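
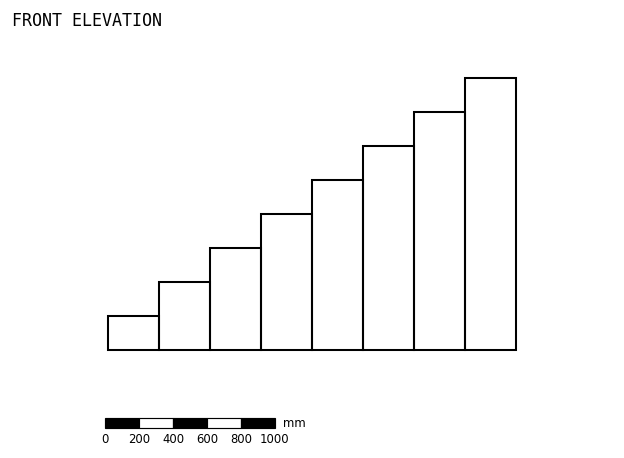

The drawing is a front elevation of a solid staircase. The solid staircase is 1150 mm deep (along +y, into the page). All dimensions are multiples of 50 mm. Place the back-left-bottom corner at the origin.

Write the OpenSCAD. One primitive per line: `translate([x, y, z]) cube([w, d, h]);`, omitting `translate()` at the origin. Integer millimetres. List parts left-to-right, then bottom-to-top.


cube([300, 1150, 200]);
translate([300, 0, 0]) cube([300, 1150, 400]);
translate([600, 0, 0]) cube([300, 1150, 600]);
translate([900, 0, 0]) cube([300, 1150, 800]);
translate([1200, 0, 0]) cube([300, 1150, 1000]);
translate([1500, 0, 0]) cube([300, 1150, 1200]);
translate([1800, 0, 0]) cube([300, 1150, 1400]);
translate([2100, 0, 0]) cube([300, 1150, 1600]);


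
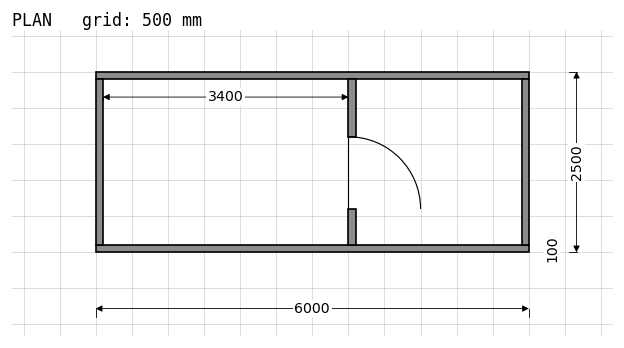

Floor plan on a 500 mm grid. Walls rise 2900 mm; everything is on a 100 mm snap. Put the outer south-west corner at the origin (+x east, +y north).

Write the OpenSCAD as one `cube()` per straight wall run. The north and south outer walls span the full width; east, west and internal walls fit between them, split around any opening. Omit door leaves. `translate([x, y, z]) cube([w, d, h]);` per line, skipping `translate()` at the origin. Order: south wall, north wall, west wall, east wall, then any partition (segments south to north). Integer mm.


cube([6000, 100, 2900]);
translate([0, 2400, 0]) cube([6000, 100, 2900]);
translate([0, 100, 0]) cube([100, 2300, 2900]);
translate([5900, 100, 0]) cube([100, 2300, 2900]);
translate([3500, 100, 0]) cube([100, 500, 2900]);
translate([3500, 1600, 0]) cube([100, 800, 2900]);


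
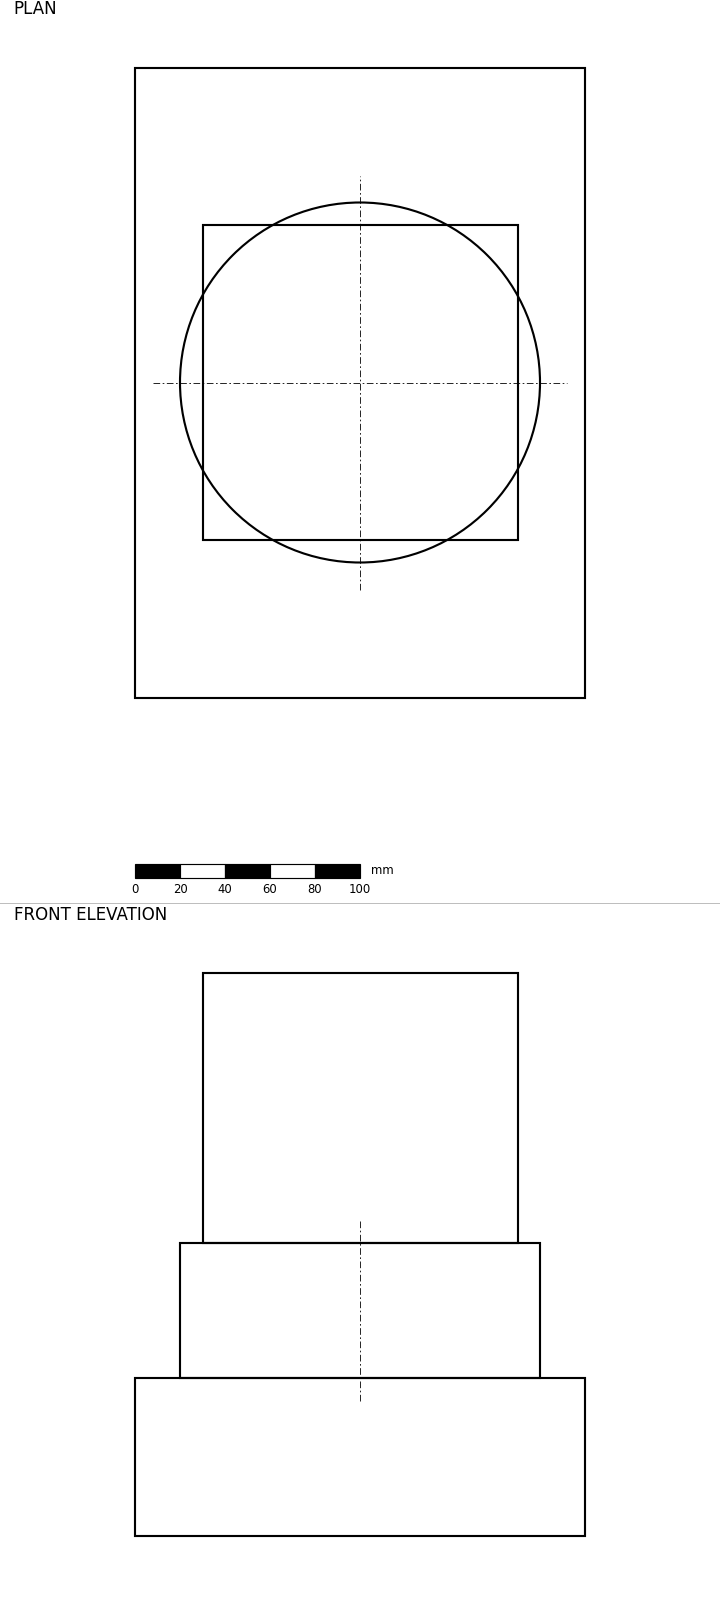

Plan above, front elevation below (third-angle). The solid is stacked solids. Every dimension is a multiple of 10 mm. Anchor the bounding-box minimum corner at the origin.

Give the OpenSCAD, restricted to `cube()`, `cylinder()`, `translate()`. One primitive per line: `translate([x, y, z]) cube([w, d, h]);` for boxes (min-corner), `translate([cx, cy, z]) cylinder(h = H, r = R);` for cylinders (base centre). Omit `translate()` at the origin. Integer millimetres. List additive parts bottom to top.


cube([200, 280, 70]);
translate([100, 140, 70]) cylinder(h = 60, r = 80);
translate([30, 70, 130]) cube([140, 140, 120]);


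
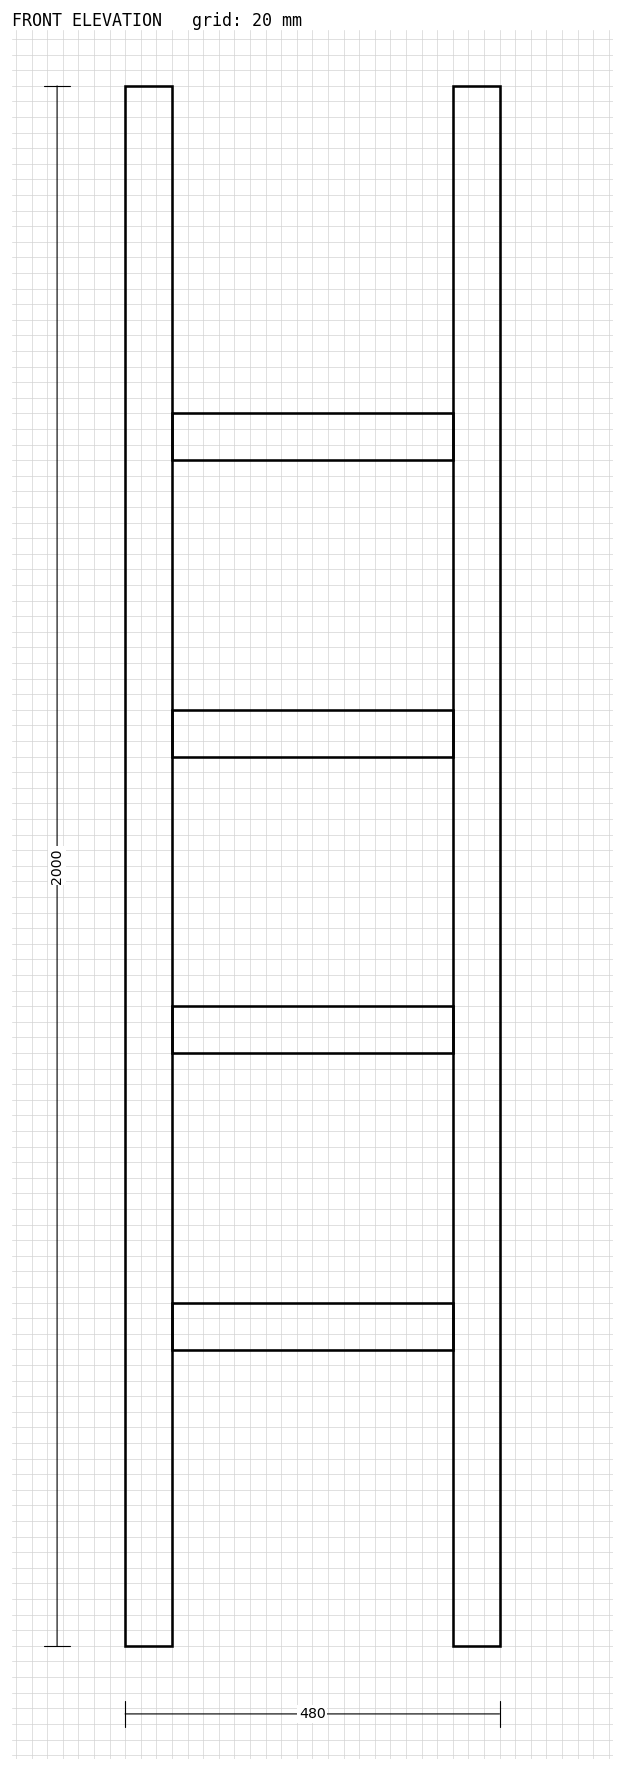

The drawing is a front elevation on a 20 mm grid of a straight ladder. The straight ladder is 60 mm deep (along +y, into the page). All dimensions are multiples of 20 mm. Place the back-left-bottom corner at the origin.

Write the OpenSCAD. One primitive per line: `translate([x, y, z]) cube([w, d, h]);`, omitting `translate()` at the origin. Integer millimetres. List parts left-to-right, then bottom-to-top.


cube([60, 60, 2000]);
translate([60, 0, 380]) cube([360, 60, 60]);
translate([60, 0, 760]) cube([360, 60, 60]);
translate([60, 0, 1140]) cube([360, 60, 60]);
translate([60, 0, 1520]) cube([360, 60, 60]);
translate([420, 0, 0]) cube([60, 60, 2000]);


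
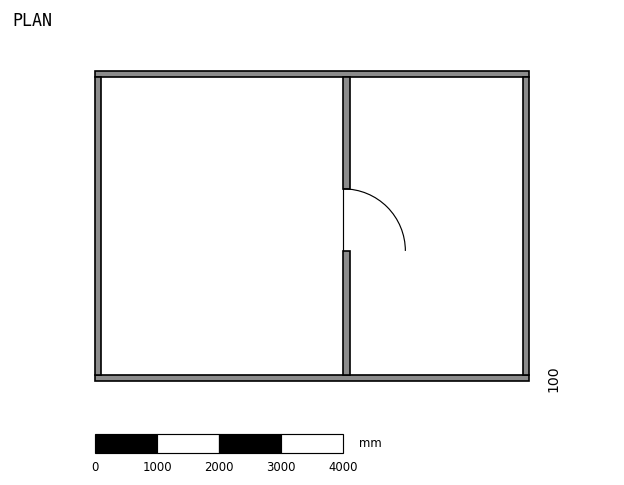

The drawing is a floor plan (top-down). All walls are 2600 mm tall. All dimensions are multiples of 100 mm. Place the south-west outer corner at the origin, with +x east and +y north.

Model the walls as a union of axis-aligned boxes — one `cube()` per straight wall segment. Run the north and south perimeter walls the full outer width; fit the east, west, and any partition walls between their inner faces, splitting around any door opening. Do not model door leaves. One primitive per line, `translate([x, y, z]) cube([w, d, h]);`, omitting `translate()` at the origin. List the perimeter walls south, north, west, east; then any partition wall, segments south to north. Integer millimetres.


cube([7000, 100, 2600]);
translate([0, 4900, 0]) cube([7000, 100, 2600]);
translate([0, 100, 0]) cube([100, 4800, 2600]);
translate([6900, 100, 0]) cube([100, 4800, 2600]);
translate([4000, 100, 0]) cube([100, 2000, 2600]);
translate([4000, 3100, 0]) cube([100, 1800, 2600]);


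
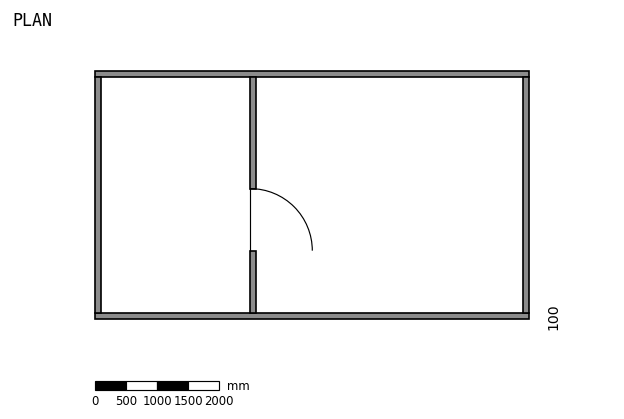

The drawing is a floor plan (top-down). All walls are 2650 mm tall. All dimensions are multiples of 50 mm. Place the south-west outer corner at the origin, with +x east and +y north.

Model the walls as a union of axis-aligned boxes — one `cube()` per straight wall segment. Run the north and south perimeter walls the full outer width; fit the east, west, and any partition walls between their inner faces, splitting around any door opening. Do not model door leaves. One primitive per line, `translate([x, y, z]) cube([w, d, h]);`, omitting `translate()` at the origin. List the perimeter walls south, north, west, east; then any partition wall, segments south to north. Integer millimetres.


cube([7000, 100, 2650]);
translate([0, 3900, 0]) cube([7000, 100, 2650]);
translate([0, 100, 0]) cube([100, 3800, 2650]);
translate([6900, 100, 0]) cube([100, 3800, 2650]);
translate([2500, 100, 0]) cube([100, 1000, 2650]);
translate([2500, 2100, 0]) cube([100, 1800, 2650]);


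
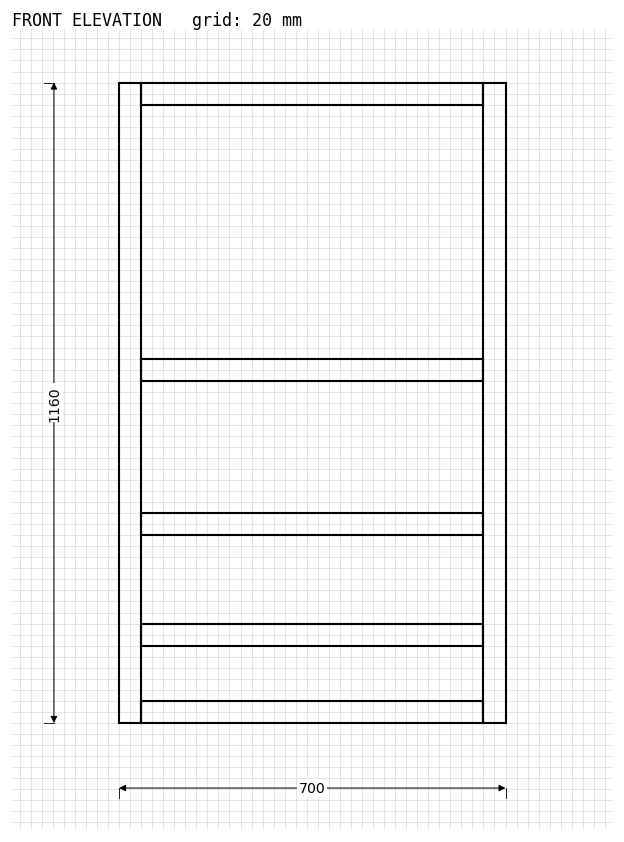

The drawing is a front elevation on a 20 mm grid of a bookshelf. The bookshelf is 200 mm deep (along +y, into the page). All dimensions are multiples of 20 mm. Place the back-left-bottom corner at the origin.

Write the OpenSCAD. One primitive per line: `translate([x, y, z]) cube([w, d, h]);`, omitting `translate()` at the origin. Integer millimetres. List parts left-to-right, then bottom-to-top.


cube([40, 200, 1160]);
translate([40, 0, 0]) cube([620, 200, 40]);
translate([40, 0, 140]) cube([620, 200, 40]);
translate([40, 0, 340]) cube([620, 200, 40]);
translate([40, 0, 620]) cube([620, 200, 40]);
translate([40, 0, 1120]) cube([620, 200, 40]);
translate([660, 0, 0]) cube([40, 200, 1160]);


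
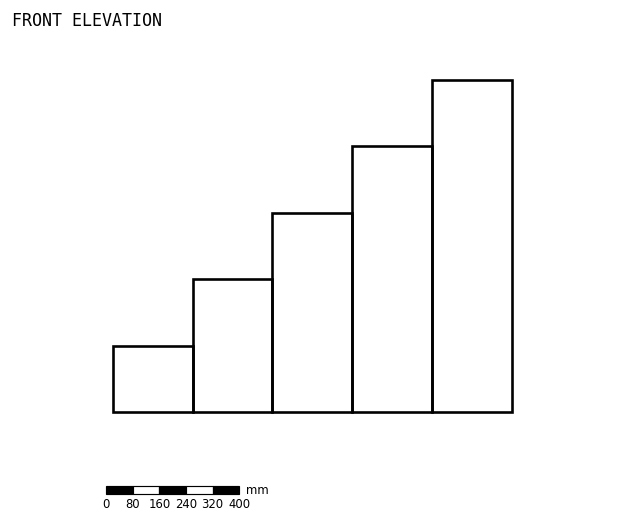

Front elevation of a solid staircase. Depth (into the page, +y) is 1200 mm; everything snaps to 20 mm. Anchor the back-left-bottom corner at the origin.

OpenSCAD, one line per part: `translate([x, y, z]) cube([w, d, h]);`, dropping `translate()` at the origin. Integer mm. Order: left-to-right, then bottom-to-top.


cube([240, 1200, 200]);
translate([240, 0, 0]) cube([240, 1200, 400]);
translate([480, 0, 0]) cube([240, 1200, 600]);
translate([720, 0, 0]) cube([240, 1200, 800]);
translate([960, 0, 0]) cube([240, 1200, 1000]);


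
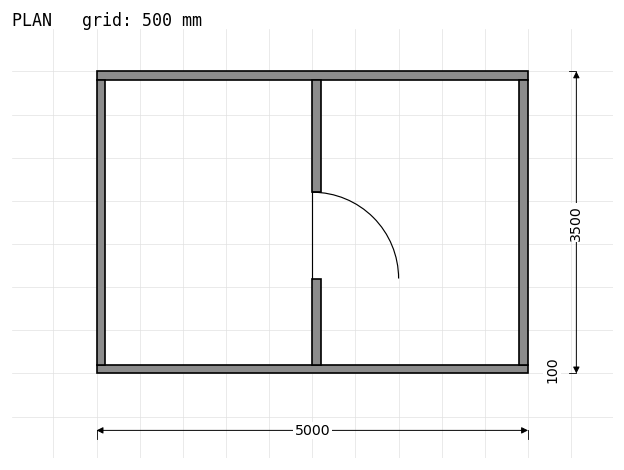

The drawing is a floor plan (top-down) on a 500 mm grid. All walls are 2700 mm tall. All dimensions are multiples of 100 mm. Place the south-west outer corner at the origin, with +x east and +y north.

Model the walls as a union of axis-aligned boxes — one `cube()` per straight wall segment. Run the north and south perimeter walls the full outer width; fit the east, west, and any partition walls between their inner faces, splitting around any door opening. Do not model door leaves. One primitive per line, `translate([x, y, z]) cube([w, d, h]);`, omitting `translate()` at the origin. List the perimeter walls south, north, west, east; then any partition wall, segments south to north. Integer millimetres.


cube([5000, 100, 2700]);
translate([0, 3400, 0]) cube([5000, 100, 2700]);
translate([0, 100, 0]) cube([100, 3300, 2700]);
translate([4900, 100, 0]) cube([100, 3300, 2700]);
translate([2500, 100, 0]) cube([100, 1000, 2700]);
translate([2500, 2100, 0]) cube([100, 1300, 2700]);


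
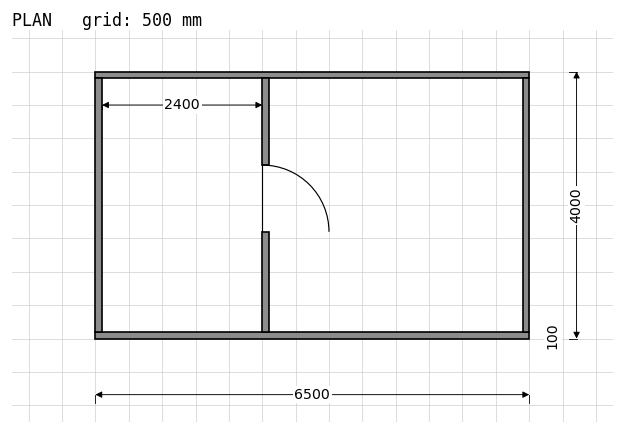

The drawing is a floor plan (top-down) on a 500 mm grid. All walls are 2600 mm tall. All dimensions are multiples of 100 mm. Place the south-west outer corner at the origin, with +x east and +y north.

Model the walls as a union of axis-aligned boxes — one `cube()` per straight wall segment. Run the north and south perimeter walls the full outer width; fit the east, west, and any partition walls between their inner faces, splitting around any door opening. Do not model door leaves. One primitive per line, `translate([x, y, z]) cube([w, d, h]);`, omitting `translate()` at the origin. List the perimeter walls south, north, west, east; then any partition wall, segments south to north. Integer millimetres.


cube([6500, 100, 2600]);
translate([0, 3900, 0]) cube([6500, 100, 2600]);
translate([0, 100, 0]) cube([100, 3800, 2600]);
translate([6400, 100, 0]) cube([100, 3800, 2600]);
translate([2500, 100, 0]) cube([100, 1500, 2600]);
translate([2500, 2600, 0]) cube([100, 1300, 2600]);


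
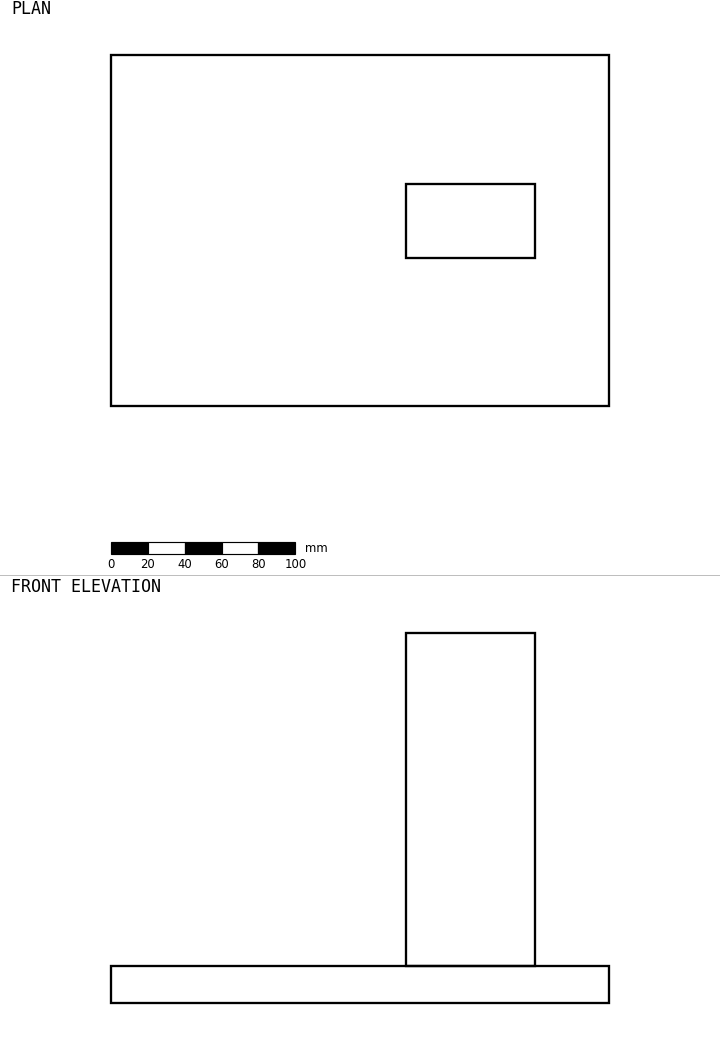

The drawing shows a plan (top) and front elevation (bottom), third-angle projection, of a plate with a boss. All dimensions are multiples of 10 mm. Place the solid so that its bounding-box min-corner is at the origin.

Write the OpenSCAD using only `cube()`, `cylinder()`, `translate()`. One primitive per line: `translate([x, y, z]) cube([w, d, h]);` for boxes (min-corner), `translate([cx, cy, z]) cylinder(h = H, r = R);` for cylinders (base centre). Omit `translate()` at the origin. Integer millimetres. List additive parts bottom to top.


cube([270, 190, 20]);
translate([160, 80, 20]) cube([70, 40, 180]);


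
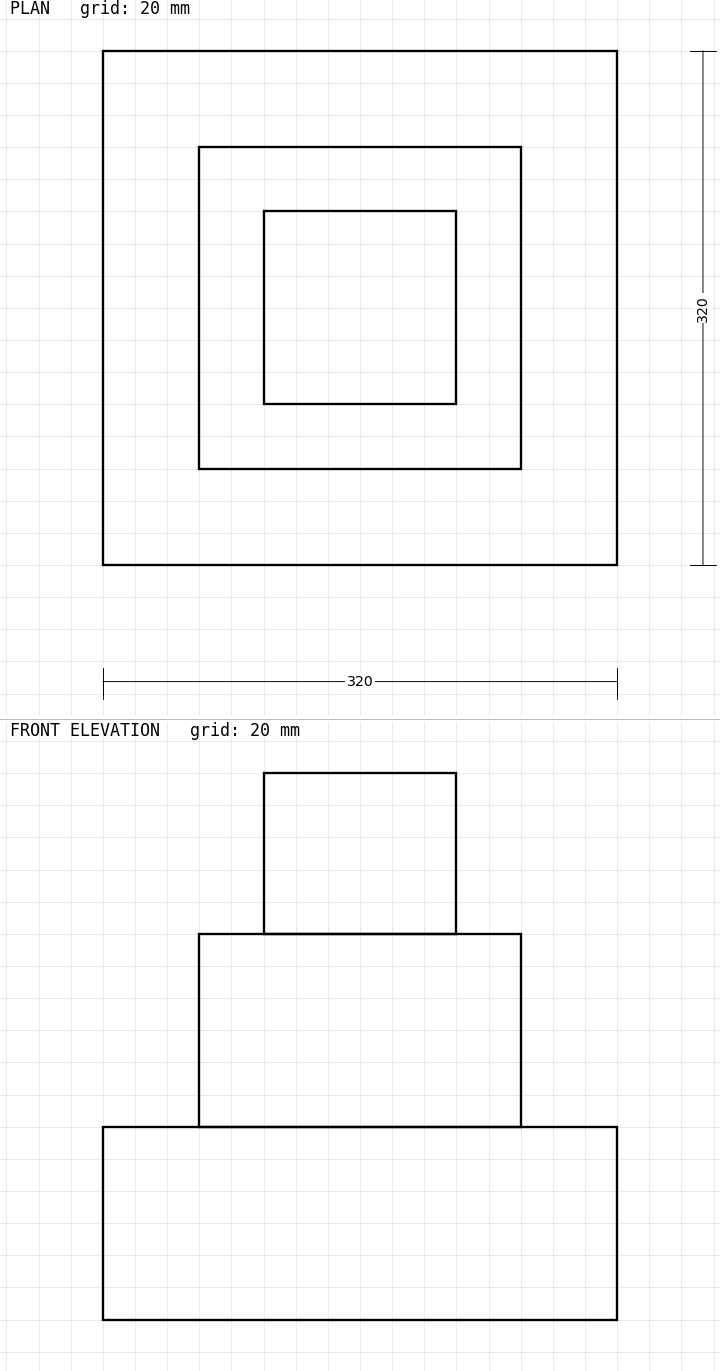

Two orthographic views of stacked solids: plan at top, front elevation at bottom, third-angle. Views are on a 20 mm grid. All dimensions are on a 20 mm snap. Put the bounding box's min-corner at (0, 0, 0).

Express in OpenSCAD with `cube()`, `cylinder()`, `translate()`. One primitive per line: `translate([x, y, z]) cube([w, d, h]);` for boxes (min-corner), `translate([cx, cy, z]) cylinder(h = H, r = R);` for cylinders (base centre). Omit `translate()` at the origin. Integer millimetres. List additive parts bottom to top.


cube([320, 320, 120]);
translate([60, 60, 120]) cube([200, 200, 120]);
translate([100, 100, 240]) cube([120, 120, 100]);


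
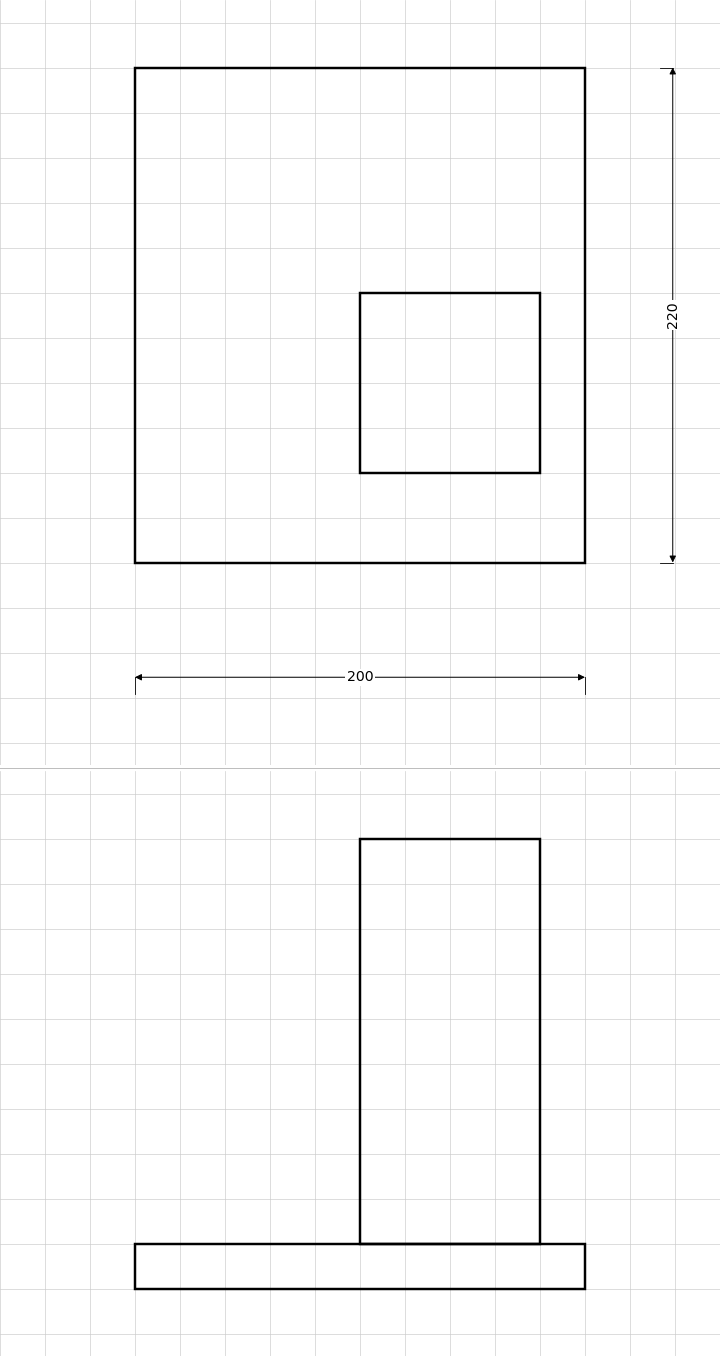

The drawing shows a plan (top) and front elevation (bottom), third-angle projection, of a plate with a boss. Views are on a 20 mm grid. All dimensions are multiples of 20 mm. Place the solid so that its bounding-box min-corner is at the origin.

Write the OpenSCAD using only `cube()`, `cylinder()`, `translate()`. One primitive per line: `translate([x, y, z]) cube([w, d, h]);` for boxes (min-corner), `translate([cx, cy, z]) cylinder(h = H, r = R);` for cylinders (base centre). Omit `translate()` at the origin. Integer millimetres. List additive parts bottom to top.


cube([200, 220, 20]);
translate([100, 40, 20]) cube([80, 80, 180]);


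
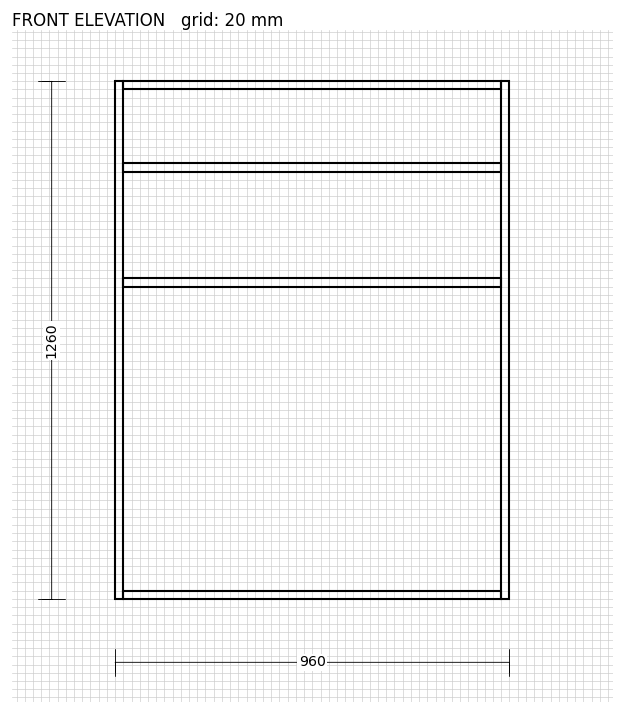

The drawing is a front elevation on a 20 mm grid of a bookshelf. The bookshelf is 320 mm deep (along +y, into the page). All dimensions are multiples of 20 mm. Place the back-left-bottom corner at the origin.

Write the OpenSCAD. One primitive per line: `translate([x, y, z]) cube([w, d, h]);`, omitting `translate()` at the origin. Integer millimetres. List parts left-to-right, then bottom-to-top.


cube([20, 320, 1260]);
translate([20, 0, 0]) cube([920, 320, 20]);
translate([20, 0, 760]) cube([920, 320, 20]);
translate([20, 0, 1040]) cube([920, 320, 20]);
translate([20, 0, 1240]) cube([920, 320, 20]);
translate([940, 0, 0]) cube([20, 320, 1260]);


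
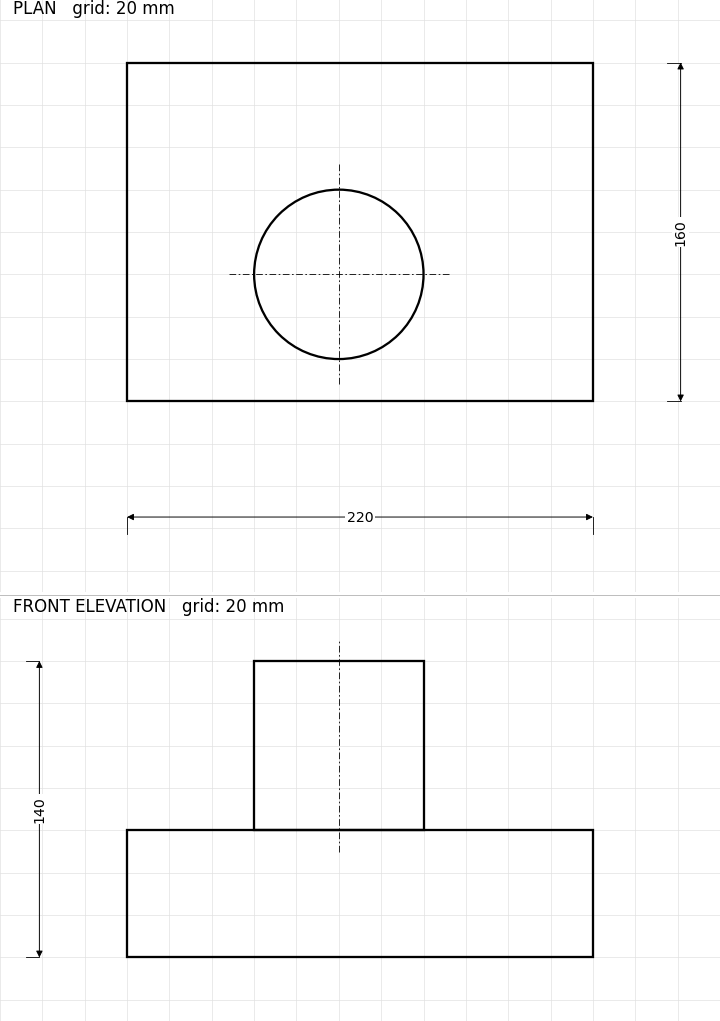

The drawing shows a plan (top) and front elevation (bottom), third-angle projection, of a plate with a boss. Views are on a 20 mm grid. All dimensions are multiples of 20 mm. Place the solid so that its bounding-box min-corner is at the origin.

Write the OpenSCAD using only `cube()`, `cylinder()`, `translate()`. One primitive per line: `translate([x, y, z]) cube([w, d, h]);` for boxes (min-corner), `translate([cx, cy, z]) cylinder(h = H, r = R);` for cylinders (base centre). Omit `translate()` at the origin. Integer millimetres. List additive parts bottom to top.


cube([220, 160, 60]);
translate([100, 60, 60]) cylinder(h = 80, r = 40);


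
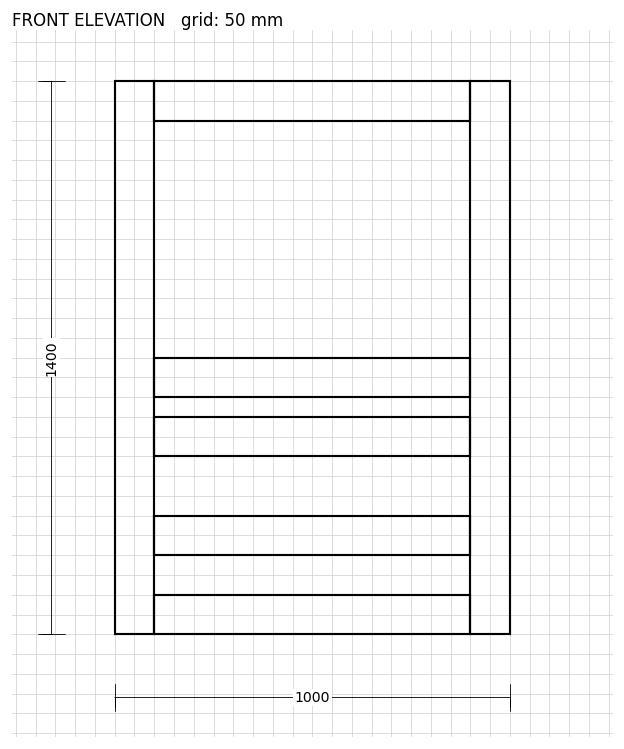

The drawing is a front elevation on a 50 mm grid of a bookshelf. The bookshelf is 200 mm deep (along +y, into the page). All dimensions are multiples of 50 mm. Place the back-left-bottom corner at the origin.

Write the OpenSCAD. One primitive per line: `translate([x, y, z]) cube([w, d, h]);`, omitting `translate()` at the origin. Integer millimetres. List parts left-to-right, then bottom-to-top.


cube([100, 200, 1400]);
translate([100, 0, 0]) cube([800, 200, 100]);
translate([100, 0, 200]) cube([800, 200, 100]);
translate([100, 0, 450]) cube([800, 200, 100]);
translate([100, 0, 600]) cube([800, 200, 100]);
translate([100, 0, 1300]) cube([800, 200, 100]);
translate([900, 0, 0]) cube([100, 200, 1400]);


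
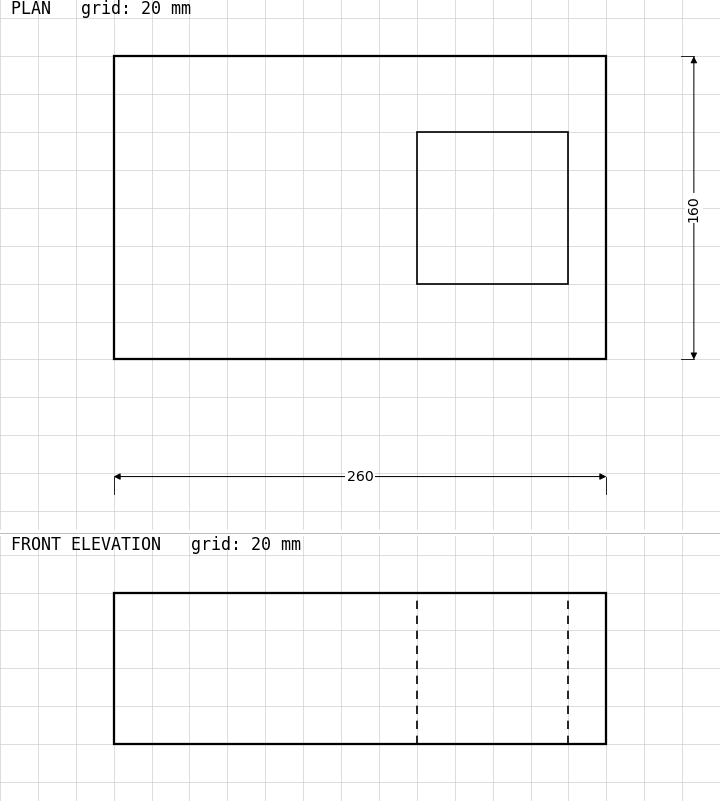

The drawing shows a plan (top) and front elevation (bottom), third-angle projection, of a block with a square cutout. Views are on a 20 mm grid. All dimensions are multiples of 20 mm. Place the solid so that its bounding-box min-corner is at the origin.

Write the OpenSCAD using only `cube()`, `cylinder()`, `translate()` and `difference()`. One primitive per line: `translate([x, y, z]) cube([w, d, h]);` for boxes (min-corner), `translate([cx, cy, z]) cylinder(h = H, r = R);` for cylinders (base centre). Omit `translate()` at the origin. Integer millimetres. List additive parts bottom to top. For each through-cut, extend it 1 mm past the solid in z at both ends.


difference() {
  cube([260, 160, 80]);
  translate([160, 40, -1]) cube([80, 80, 82]);
}


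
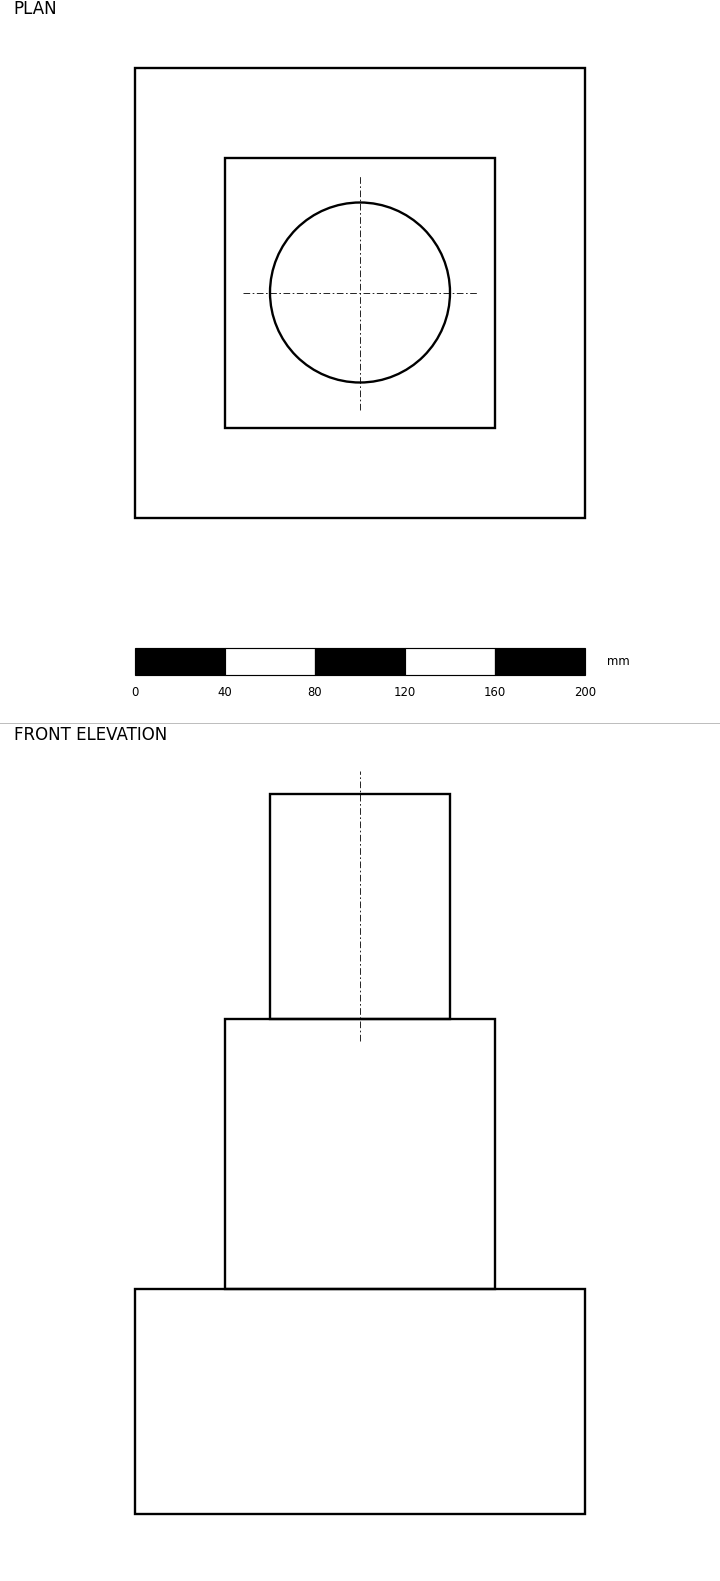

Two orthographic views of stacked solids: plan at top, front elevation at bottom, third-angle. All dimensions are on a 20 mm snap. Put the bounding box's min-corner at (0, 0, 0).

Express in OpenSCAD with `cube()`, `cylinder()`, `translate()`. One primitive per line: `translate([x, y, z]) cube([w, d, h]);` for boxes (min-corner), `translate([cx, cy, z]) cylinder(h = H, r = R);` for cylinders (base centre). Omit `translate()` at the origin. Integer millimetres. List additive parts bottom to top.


cube([200, 200, 100]);
translate([40, 40, 100]) cube([120, 120, 120]);
translate([100, 100, 220]) cylinder(h = 100, r = 40);


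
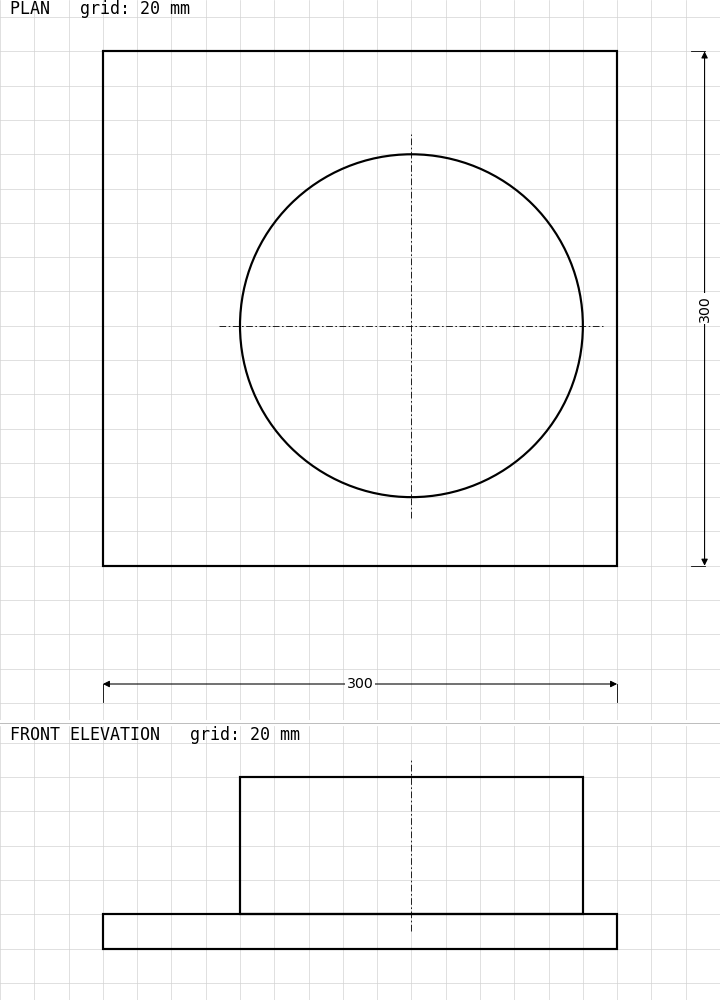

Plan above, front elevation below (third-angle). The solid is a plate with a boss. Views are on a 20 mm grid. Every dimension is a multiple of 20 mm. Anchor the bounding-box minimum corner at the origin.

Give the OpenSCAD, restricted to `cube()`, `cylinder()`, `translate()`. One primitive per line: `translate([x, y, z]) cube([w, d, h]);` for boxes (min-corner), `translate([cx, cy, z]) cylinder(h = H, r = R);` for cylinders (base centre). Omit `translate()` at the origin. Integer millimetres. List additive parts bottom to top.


cube([300, 300, 20]);
translate([180, 140, 20]) cylinder(h = 80, r = 100);


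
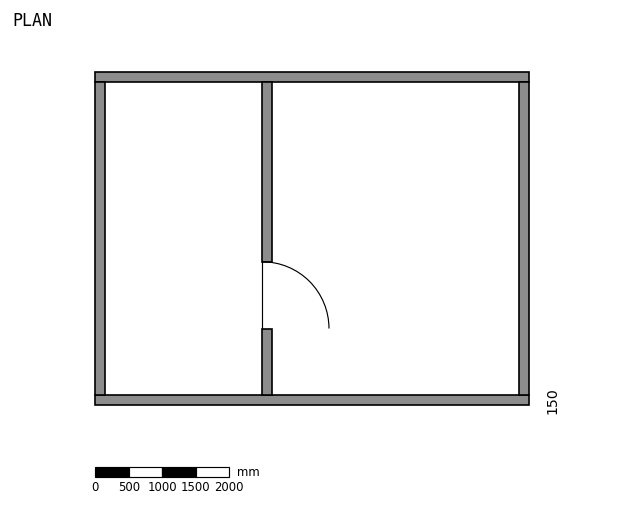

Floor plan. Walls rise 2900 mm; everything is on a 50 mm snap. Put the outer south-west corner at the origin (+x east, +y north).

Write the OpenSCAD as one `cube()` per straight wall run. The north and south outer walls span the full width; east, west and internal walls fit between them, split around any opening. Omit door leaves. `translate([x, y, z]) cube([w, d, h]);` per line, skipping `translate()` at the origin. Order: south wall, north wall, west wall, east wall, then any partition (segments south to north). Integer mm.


cube([6500, 150, 2900]);
translate([0, 4850, 0]) cube([6500, 150, 2900]);
translate([0, 150, 0]) cube([150, 4700, 2900]);
translate([6350, 150, 0]) cube([150, 4700, 2900]);
translate([2500, 150, 0]) cube([150, 1000, 2900]);
translate([2500, 2150, 0]) cube([150, 2700, 2900]);


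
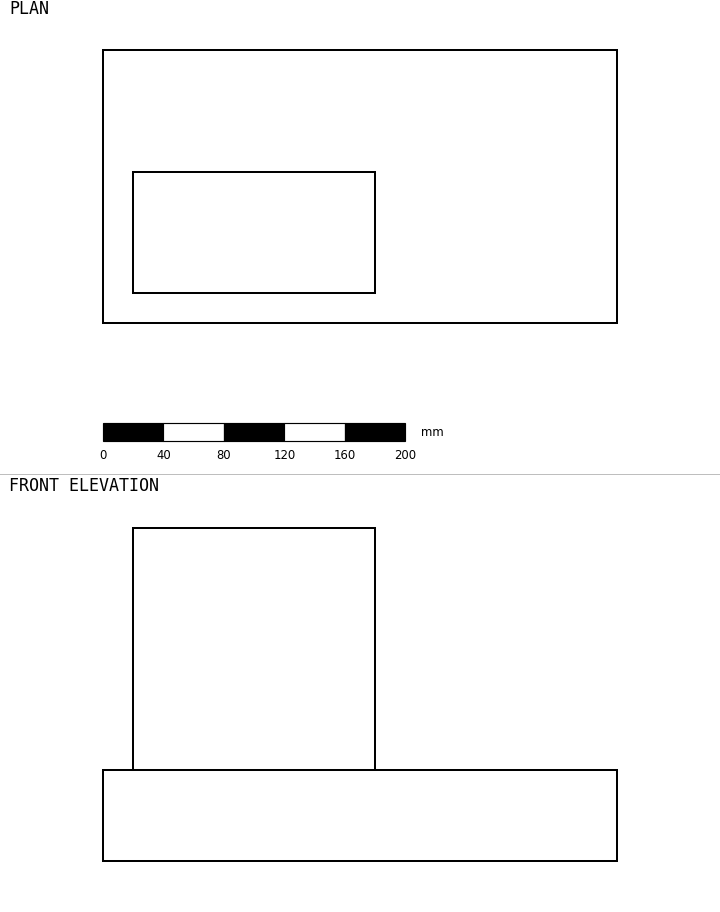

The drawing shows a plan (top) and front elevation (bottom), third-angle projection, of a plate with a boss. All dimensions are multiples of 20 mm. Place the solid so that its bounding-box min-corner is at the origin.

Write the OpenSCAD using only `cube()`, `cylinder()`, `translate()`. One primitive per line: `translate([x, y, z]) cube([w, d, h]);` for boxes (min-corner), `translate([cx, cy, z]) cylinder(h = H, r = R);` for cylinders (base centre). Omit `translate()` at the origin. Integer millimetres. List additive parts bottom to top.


cube([340, 180, 60]);
translate([20, 20, 60]) cube([160, 80, 160]);


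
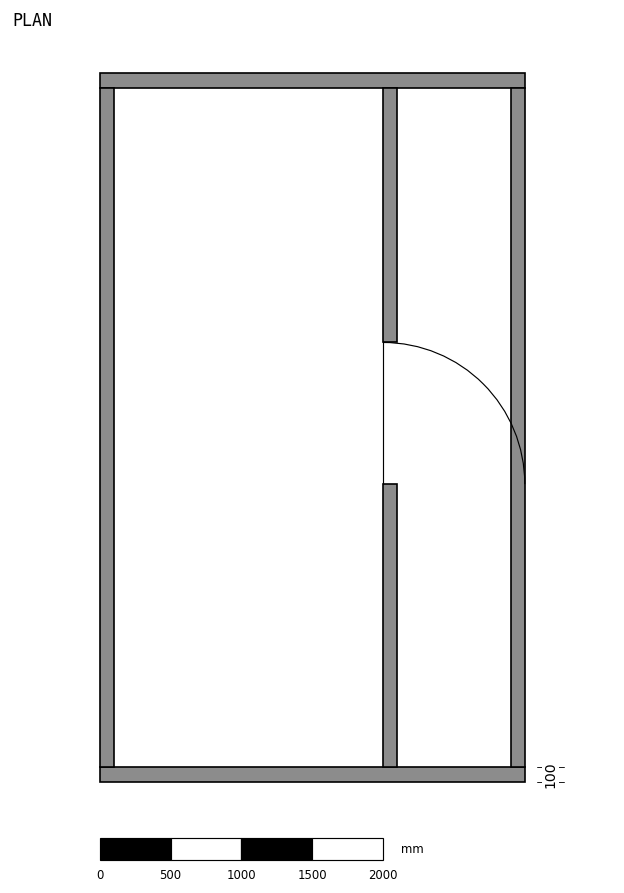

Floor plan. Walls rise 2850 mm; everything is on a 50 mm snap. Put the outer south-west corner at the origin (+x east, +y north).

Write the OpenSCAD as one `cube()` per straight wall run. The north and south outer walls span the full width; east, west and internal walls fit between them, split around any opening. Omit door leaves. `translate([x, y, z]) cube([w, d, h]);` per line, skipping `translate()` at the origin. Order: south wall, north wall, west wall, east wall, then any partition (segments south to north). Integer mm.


cube([3000, 100, 2850]);
translate([0, 4900, 0]) cube([3000, 100, 2850]);
translate([0, 100, 0]) cube([100, 4800, 2850]);
translate([2900, 100, 0]) cube([100, 4800, 2850]);
translate([2000, 100, 0]) cube([100, 2000, 2850]);
translate([2000, 3100, 0]) cube([100, 1800, 2850]);


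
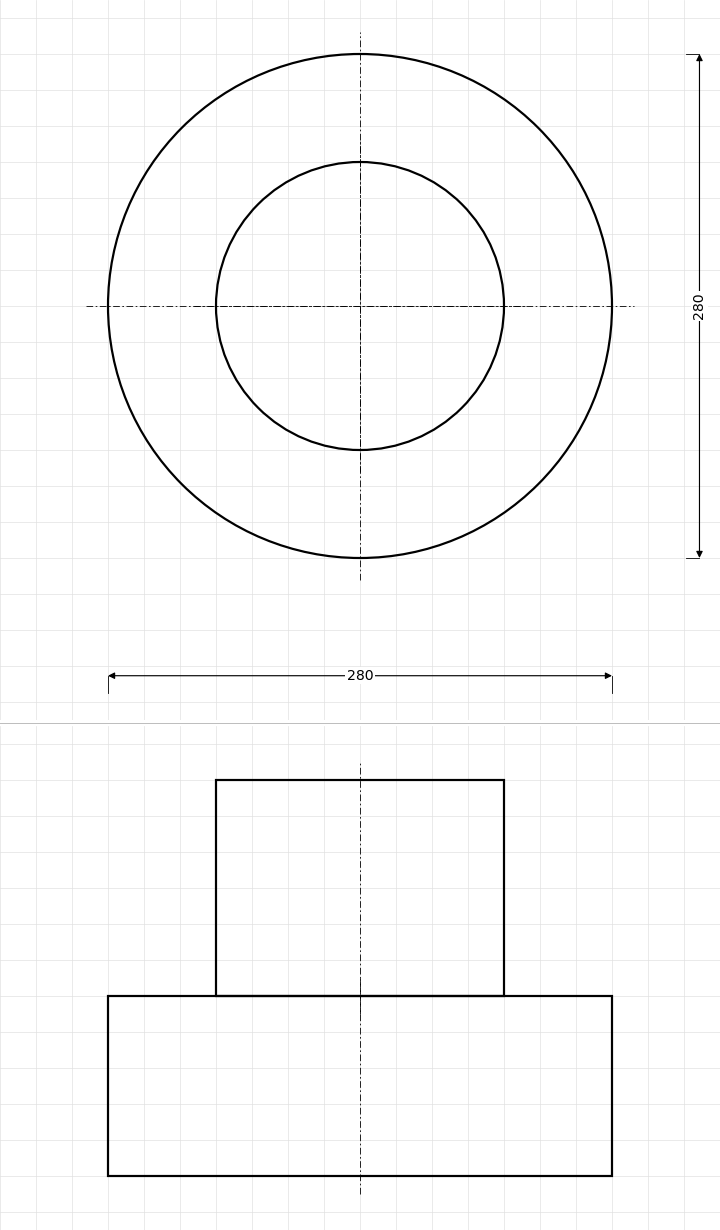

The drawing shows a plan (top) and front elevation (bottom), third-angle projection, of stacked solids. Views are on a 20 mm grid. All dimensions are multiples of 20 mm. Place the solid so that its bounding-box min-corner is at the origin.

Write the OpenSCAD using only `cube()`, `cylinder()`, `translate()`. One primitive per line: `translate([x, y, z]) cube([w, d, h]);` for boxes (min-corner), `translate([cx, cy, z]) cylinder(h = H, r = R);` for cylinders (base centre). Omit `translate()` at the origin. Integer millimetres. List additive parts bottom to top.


translate([140, 140, 0]) cylinder(h = 100, r = 140);
translate([140, 140, 100]) cylinder(h = 120, r = 80);


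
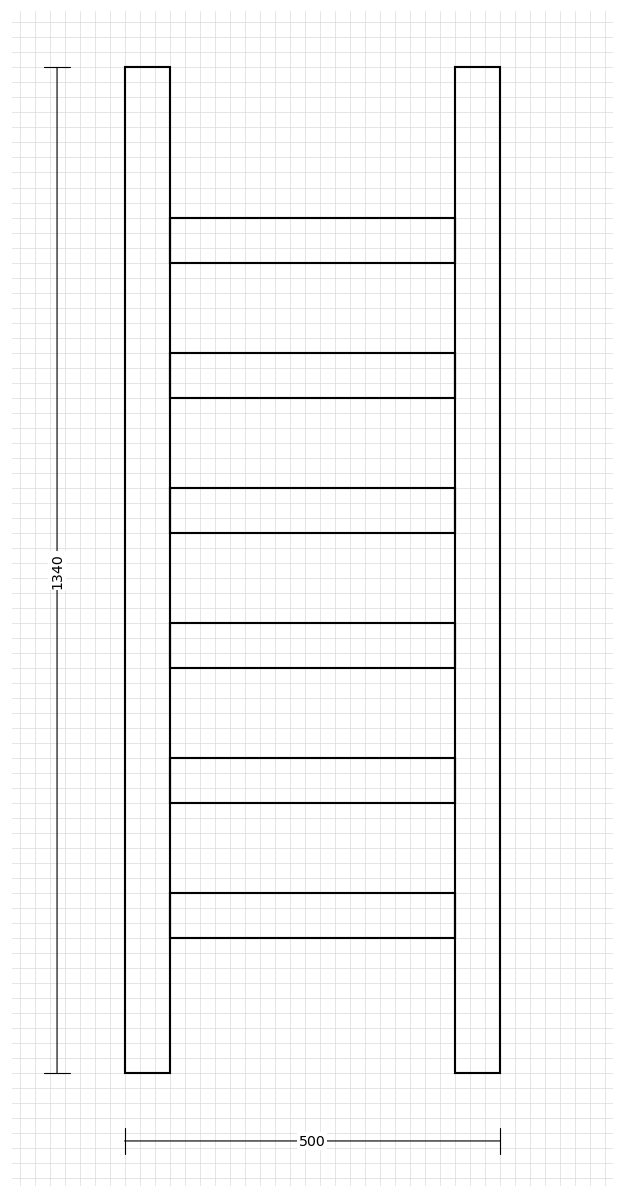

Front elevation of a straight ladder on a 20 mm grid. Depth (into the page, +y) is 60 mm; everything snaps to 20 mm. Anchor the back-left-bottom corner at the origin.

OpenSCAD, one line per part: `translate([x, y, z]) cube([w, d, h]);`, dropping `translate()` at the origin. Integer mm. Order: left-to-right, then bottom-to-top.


cube([60, 60, 1340]);
translate([60, 0, 180]) cube([380, 60, 60]);
translate([60, 0, 360]) cube([380, 60, 60]);
translate([60, 0, 540]) cube([380, 60, 60]);
translate([60, 0, 720]) cube([380, 60, 60]);
translate([60, 0, 900]) cube([380, 60, 60]);
translate([60, 0, 1080]) cube([380, 60, 60]);
translate([440, 0, 0]) cube([60, 60, 1340]);


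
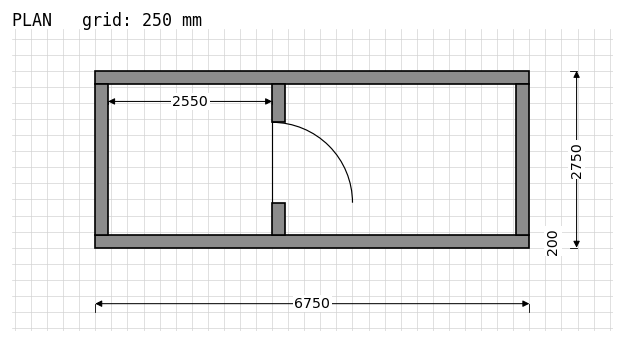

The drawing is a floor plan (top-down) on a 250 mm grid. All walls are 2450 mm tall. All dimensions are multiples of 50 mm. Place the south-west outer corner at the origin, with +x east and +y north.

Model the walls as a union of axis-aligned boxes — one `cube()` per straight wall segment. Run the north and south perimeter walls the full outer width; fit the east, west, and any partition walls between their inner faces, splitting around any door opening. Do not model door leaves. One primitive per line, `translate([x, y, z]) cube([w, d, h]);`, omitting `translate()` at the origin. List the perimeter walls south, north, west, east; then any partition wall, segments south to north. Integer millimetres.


cube([6750, 200, 2450]);
translate([0, 2550, 0]) cube([6750, 200, 2450]);
translate([0, 200, 0]) cube([200, 2350, 2450]);
translate([6550, 200, 0]) cube([200, 2350, 2450]);
translate([2750, 200, 0]) cube([200, 500, 2450]);
translate([2750, 1950, 0]) cube([200, 600, 2450]);


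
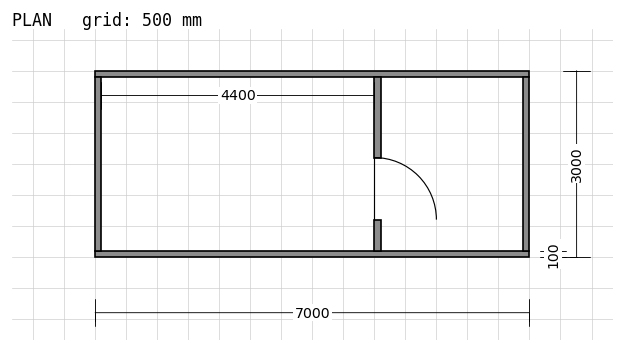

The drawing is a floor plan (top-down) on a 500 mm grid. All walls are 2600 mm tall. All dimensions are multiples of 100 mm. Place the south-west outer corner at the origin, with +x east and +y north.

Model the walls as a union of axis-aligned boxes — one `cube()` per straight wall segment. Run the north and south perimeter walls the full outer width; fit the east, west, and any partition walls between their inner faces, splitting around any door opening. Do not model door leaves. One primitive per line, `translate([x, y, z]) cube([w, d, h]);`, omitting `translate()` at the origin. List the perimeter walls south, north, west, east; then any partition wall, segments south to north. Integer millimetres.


cube([7000, 100, 2600]);
translate([0, 2900, 0]) cube([7000, 100, 2600]);
translate([0, 100, 0]) cube([100, 2800, 2600]);
translate([6900, 100, 0]) cube([100, 2800, 2600]);
translate([4500, 100, 0]) cube([100, 500, 2600]);
translate([4500, 1600, 0]) cube([100, 1300, 2600]);


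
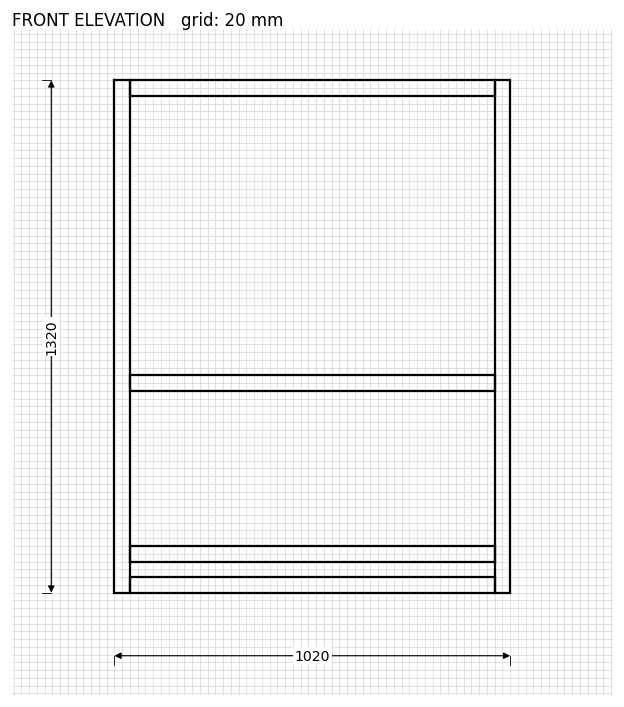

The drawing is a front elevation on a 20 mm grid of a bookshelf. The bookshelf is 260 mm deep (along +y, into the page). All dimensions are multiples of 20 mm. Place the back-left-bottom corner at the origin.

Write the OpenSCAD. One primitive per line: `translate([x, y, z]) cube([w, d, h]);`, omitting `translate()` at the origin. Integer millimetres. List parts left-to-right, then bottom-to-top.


cube([40, 260, 1320]);
translate([40, 0, 0]) cube([940, 260, 40]);
translate([40, 0, 80]) cube([940, 260, 40]);
translate([40, 0, 520]) cube([940, 260, 40]);
translate([40, 0, 1280]) cube([940, 260, 40]);
translate([980, 0, 0]) cube([40, 260, 1320]);


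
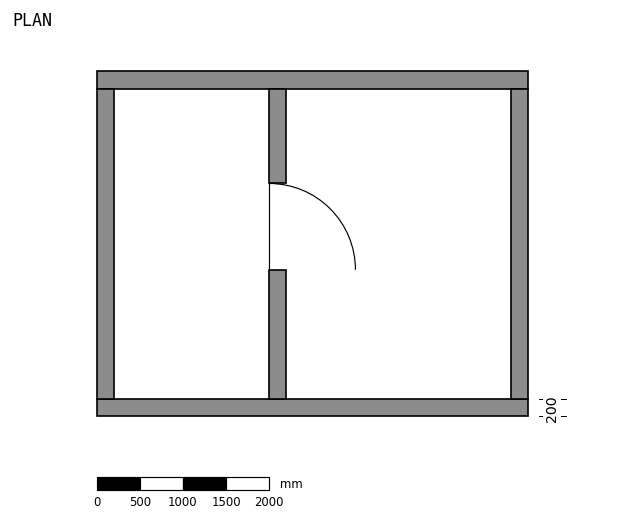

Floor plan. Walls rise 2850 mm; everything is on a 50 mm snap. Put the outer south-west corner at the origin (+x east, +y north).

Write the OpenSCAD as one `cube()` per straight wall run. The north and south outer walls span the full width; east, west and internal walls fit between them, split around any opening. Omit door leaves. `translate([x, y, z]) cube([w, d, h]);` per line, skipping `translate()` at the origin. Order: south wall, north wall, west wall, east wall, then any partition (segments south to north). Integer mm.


cube([5000, 200, 2850]);
translate([0, 3800, 0]) cube([5000, 200, 2850]);
translate([0, 200, 0]) cube([200, 3600, 2850]);
translate([4800, 200, 0]) cube([200, 3600, 2850]);
translate([2000, 200, 0]) cube([200, 1500, 2850]);
translate([2000, 2700, 0]) cube([200, 1100, 2850]);


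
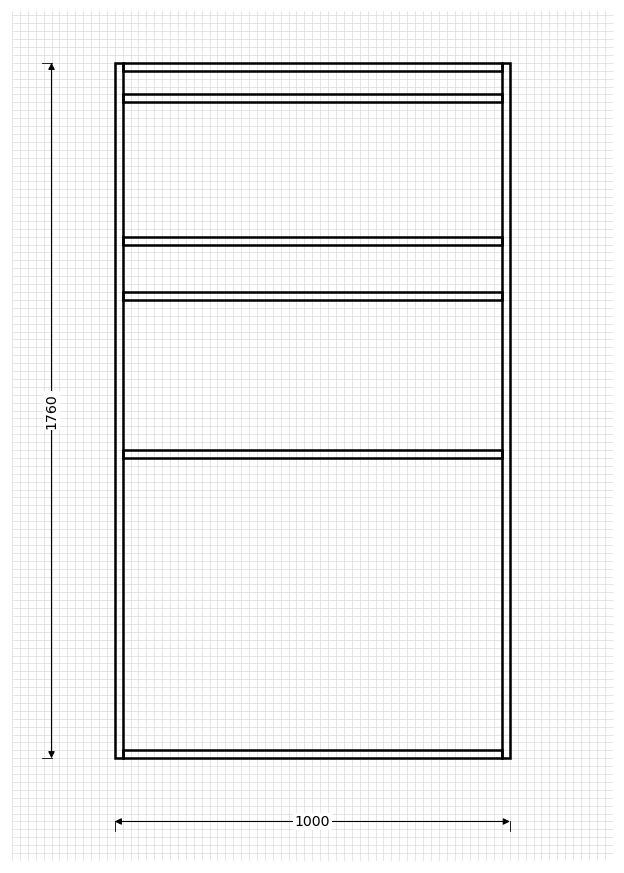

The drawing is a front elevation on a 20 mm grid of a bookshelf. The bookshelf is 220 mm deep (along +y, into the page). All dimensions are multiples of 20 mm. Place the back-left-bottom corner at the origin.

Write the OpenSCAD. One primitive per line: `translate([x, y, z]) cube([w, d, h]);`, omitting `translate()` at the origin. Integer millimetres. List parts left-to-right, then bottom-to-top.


cube([20, 220, 1760]);
translate([20, 0, 0]) cube([960, 220, 20]);
translate([20, 0, 760]) cube([960, 220, 20]);
translate([20, 0, 1160]) cube([960, 220, 20]);
translate([20, 0, 1300]) cube([960, 220, 20]);
translate([20, 0, 1660]) cube([960, 220, 20]);
translate([20, 0, 1740]) cube([960, 220, 20]);
translate([980, 0, 0]) cube([20, 220, 1760]);


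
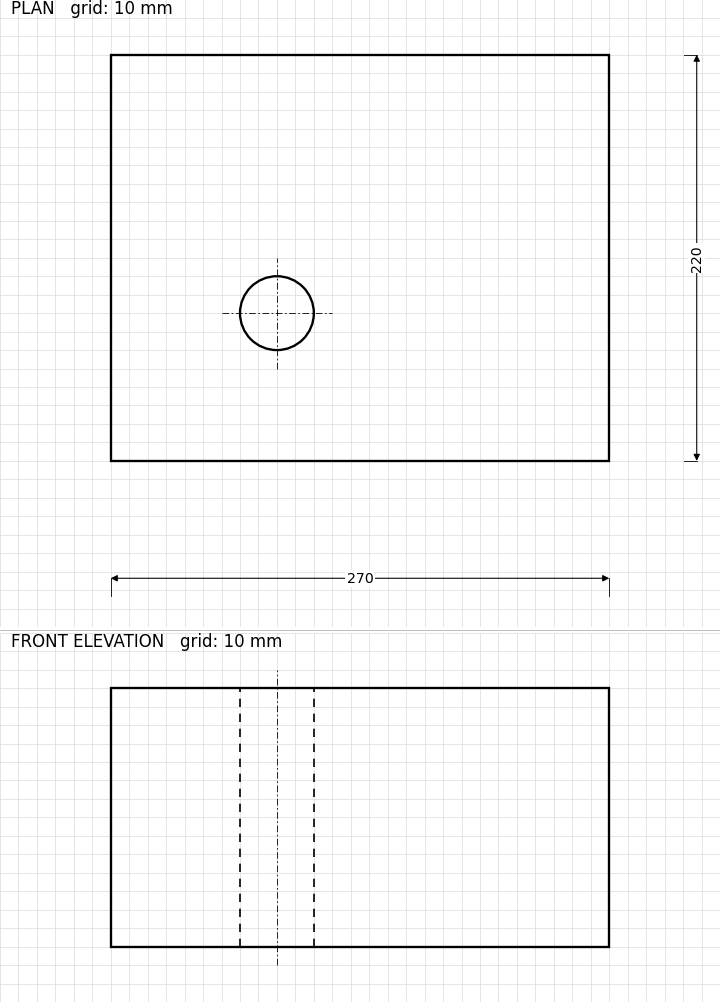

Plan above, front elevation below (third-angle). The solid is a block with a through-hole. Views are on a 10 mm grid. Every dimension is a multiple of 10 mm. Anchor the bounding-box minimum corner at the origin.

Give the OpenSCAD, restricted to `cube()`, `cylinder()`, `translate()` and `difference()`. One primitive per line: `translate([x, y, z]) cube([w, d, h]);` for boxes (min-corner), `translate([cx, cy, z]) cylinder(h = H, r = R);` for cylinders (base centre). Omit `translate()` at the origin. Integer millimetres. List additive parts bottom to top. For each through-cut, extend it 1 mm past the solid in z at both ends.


difference() {
  cube([270, 220, 140]);
  translate([90, 80, -1]) cylinder(h = 142, r = 20);
}


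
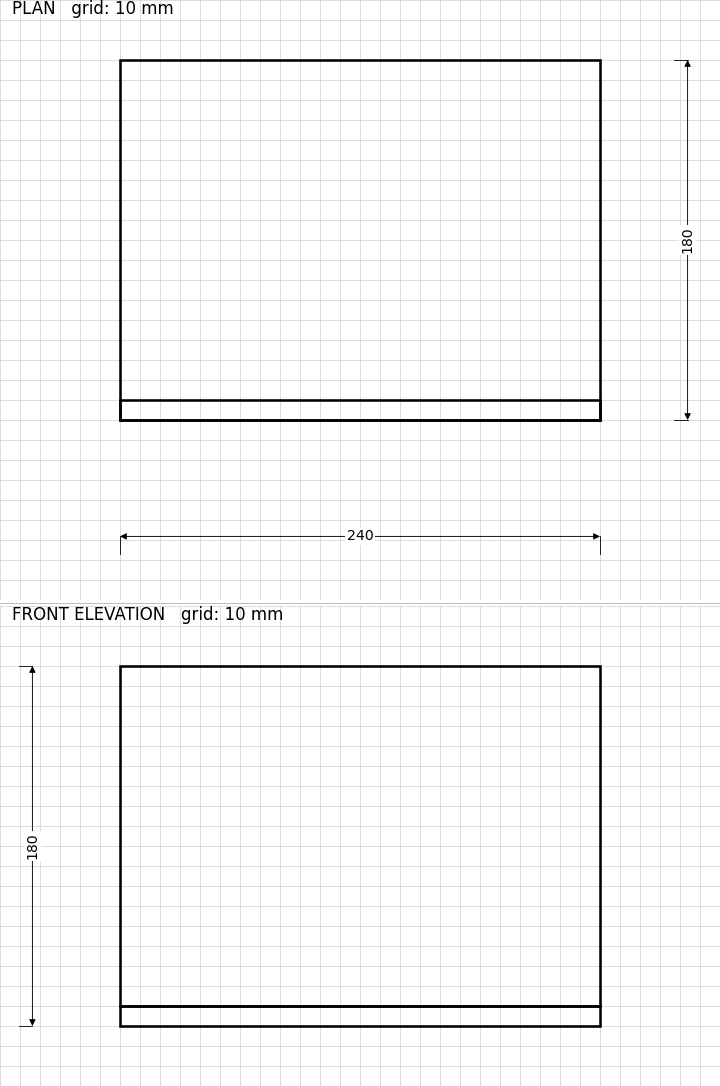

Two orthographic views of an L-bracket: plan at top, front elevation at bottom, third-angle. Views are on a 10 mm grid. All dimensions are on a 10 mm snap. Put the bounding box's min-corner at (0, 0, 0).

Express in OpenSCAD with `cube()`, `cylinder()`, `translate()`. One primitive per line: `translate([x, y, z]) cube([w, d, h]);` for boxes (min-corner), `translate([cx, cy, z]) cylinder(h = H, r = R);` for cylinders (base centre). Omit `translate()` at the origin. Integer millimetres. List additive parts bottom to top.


cube([240, 180, 10]);
translate([0, 0, 10]) cube([240, 10, 170]);


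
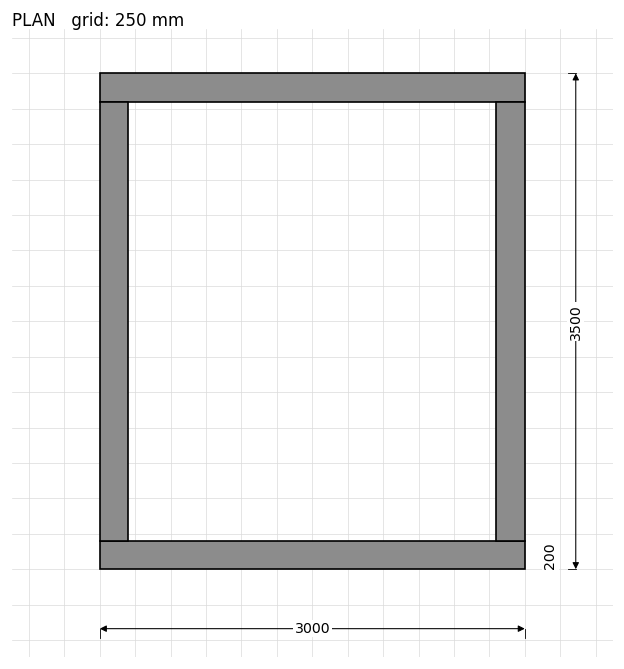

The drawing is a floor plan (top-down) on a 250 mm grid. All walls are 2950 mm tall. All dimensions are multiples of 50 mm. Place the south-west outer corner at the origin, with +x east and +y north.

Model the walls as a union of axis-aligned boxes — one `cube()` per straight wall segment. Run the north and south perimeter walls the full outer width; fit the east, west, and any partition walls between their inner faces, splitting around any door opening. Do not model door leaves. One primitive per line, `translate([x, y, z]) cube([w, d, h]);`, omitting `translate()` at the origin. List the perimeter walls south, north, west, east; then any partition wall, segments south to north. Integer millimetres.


cube([3000, 200, 2950]);
translate([0, 3300, 0]) cube([3000, 200, 2950]);
translate([0, 200, 0]) cube([200, 3100, 2950]);
translate([2800, 200, 0]) cube([200, 3100, 2950]);


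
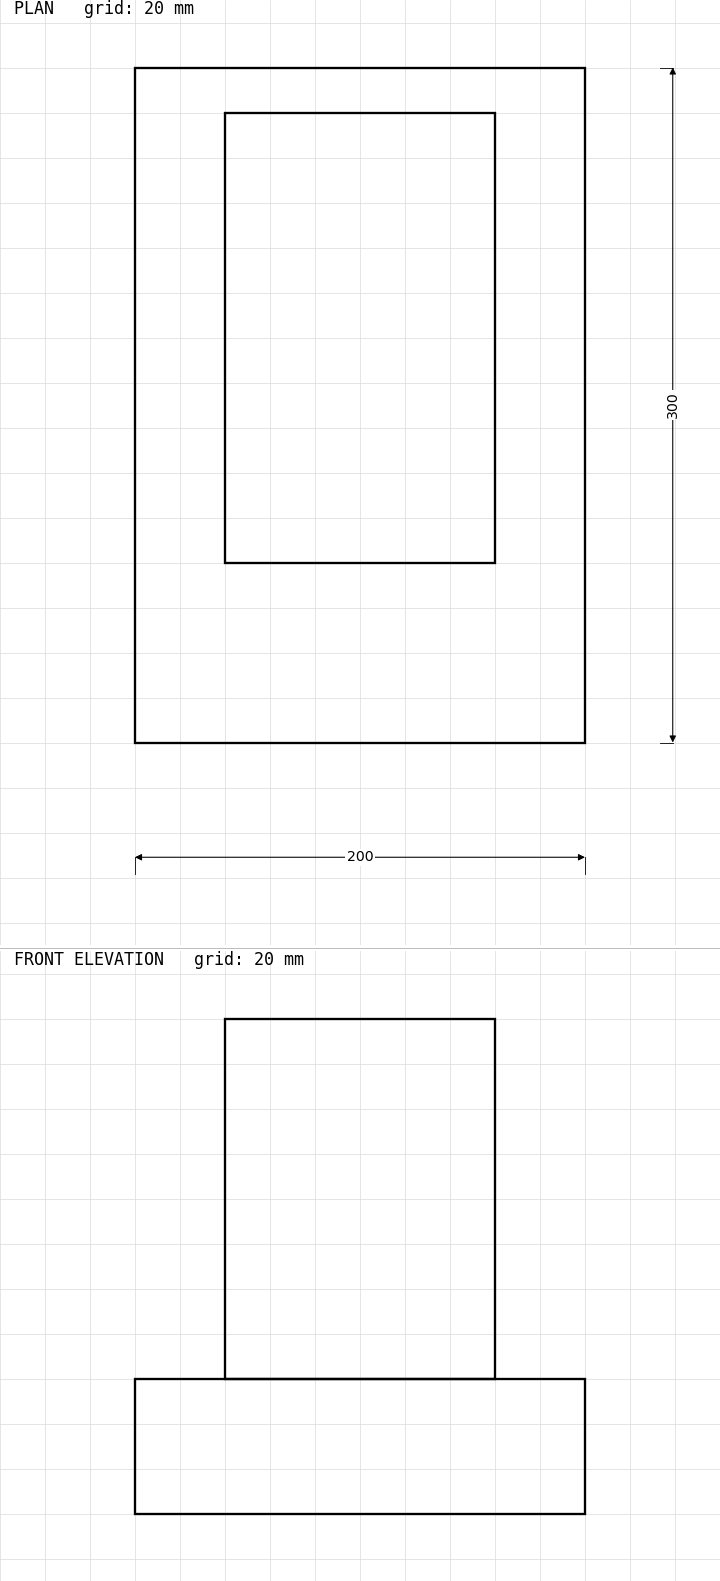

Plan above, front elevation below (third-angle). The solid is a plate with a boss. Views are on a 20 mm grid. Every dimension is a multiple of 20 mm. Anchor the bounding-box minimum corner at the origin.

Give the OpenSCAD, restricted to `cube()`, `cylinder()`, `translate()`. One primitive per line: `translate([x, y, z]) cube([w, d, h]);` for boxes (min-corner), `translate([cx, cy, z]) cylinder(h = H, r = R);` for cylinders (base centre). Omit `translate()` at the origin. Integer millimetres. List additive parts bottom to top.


cube([200, 300, 60]);
translate([40, 80, 60]) cube([120, 200, 160]);


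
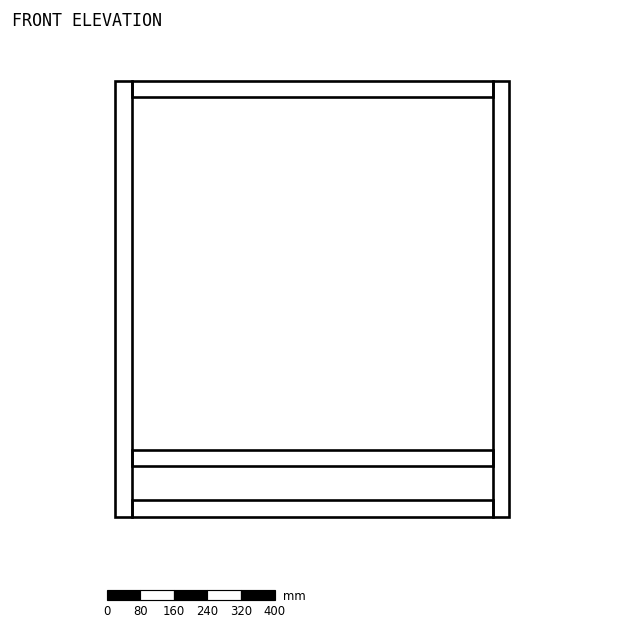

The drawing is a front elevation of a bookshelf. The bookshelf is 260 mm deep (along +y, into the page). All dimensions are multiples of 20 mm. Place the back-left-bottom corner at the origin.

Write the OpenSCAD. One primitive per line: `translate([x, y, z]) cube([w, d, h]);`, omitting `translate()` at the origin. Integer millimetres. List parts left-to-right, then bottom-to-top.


cube([40, 260, 1040]);
translate([40, 0, 0]) cube([860, 260, 40]);
translate([40, 0, 120]) cube([860, 260, 40]);
translate([40, 0, 1000]) cube([860, 260, 40]);
translate([900, 0, 0]) cube([40, 260, 1040]);


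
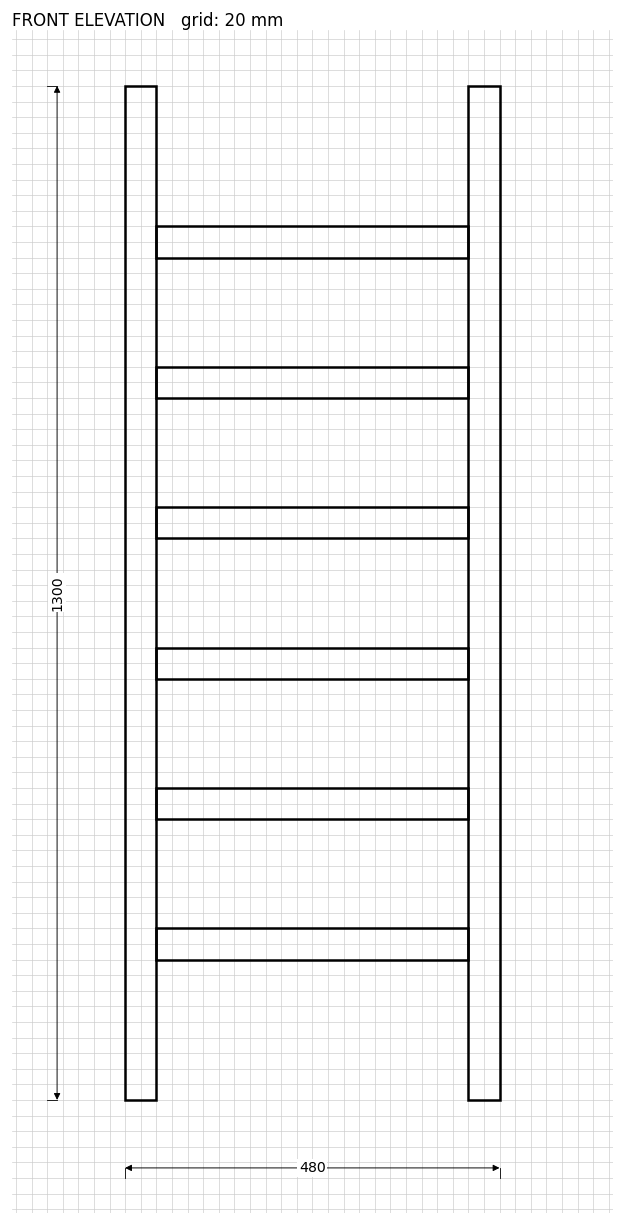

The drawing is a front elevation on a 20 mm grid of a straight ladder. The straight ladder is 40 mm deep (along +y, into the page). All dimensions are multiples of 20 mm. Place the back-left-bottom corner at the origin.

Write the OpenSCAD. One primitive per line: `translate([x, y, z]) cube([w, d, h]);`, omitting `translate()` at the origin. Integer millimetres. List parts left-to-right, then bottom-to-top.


cube([40, 40, 1300]);
translate([40, 0, 180]) cube([400, 40, 40]);
translate([40, 0, 360]) cube([400, 40, 40]);
translate([40, 0, 540]) cube([400, 40, 40]);
translate([40, 0, 720]) cube([400, 40, 40]);
translate([40, 0, 900]) cube([400, 40, 40]);
translate([40, 0, 1080]) cube([400, 40, 40]);
translate([440, 0, 0]) cube([40, 40, 1300]);


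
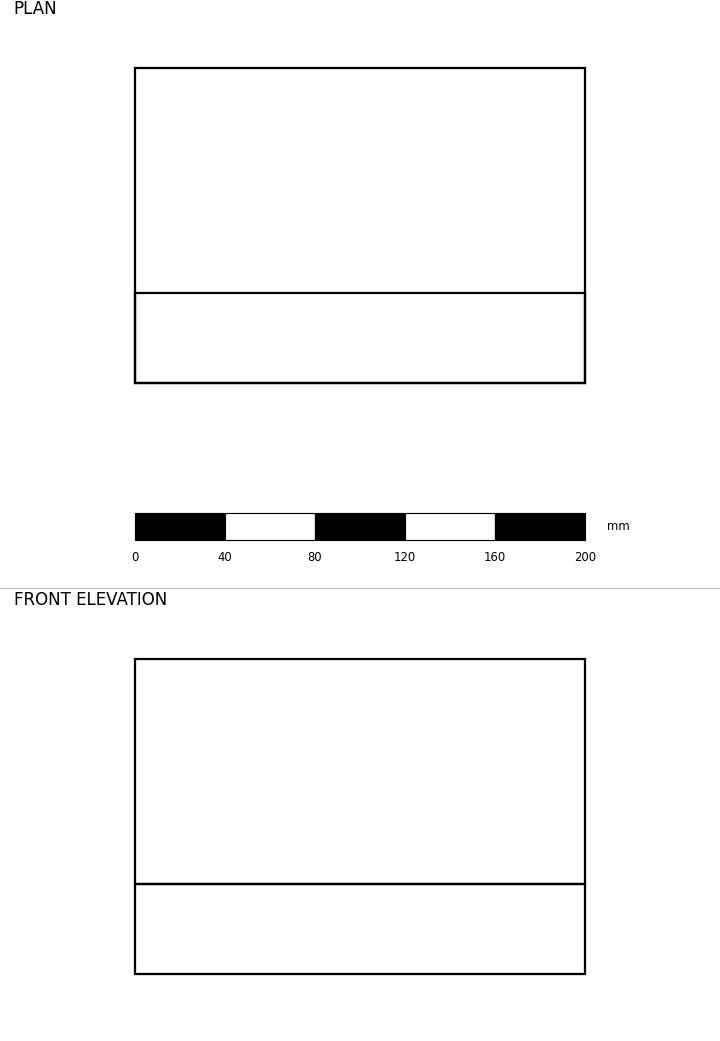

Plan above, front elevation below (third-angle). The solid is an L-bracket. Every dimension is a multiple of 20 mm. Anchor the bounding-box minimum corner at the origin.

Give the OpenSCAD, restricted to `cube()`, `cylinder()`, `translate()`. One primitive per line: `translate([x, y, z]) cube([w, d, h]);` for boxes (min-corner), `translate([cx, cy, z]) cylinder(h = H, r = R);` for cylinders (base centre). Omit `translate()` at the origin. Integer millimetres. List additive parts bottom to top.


cube([200, 140, 40]);
translate([0, 0, 40]) cube([200, 40, 100]);
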